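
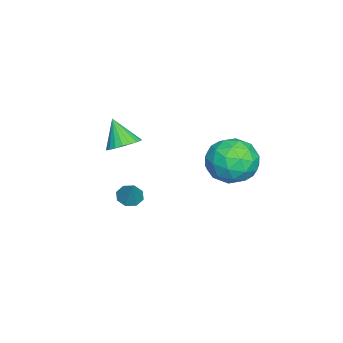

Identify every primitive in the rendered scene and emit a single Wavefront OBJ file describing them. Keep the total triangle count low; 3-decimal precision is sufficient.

v 0.074 -0.338 2.02
v 0.744 -0.207 2.375
v -0.434 -0.942 3.2
v 0.581 0.06 2.441
v 0.329 0.258 2.435
v 0.034 0.353 2.356
v -0.255 0.329 2.219
v -0.486 0.189 2.048
v -0.621 -0.042 1.872
v -0.636 -0.324 1.721
v -0.527 -0.609 1.622
v -0.315 -0.847 1.592
v -0.036 -0.997 1.636
v 0.263 -1.033 1.746
v 0.529 -0.949 1.903
v 0.716 -0.759 2.081
v 0.792 -0.497 2.248
v -1.628 4.681 -0.182
v -0.633 4.044 0.159
v -2.767 3.516 0.961
v -1.772 2.879 1.302
v -1.917 4.04 1.68
v -1.213 4.76 0.973
v -2.187 2.8 0.147
v -1.483 3.52 -0.56
v -0.978 2.881 0.362
v -0.812 3.647 1.31
v -2.588 3.913 -0.19
v -2.422 4.679 0.758
v -1.031 4.465 -0.112
v -2.369 3.095 1.232
v -2.455 3.778 1.454
v -1.87 3.403 1.655
v -1.372 4.886 0.366
v -0.787 4.511 0.567
v -1.541 4.509 1.461
v -2.613 3.049 0.553
v -2.028 2.674 0.754
v -1.53 4.157 -0.535
v -0.945 3.782 -0.334
v -1.859 3.051 -0.341
v -0.649 3.406 0.208
v -1.318 2.721 0.88
v -1.562 2.675 0.201
v -1.148 3.098 -0.214
v -0.551 3.857 0.765
v -1.22 3.172 1.437
v -1.305 3.855 1.659
v -0.892 4.278 1.243
v -0.754 3.173 0.884
v -2.18 4.388 -0.317
v -2.849 3.703 0.355
v -2.508 3.282 -0.123
v -2.095 3.705 -0.539
v -2.082 4.839 0.24
v -2.751 4.154 0.912
v -2.252 4.462 1.334
v -1.838 4.885 0.919
v -2.646 4.387 0.236
v 3.248 0.718 1.218
v 3.605 0.296 1.125
v 3.872 1.022 2.222
v 3.729 0.661 0.937
v 3.571 1.059 0.914
v 3.224 1.257 1.069
v 2.892 1.139 1.312
v 2.768 0.774 1.5
v 2.925 0.376 1.523
v 3.272 0.178 1.367
f 2 1 4
f 2 4 3
f 4 1 5
f 4 5 3
f 5 1 6
f 5 6 3
f 6 1 7
f 6 7 3
f 7 1 8
f 7 8 3
f 8 1 9
f 8 9 3
f 9 1 10
f 9 10 3
f 10 1 11
f 10 11 3
f 11 1 12
f 11 12 3
f 12 1 13
f 12 13 3
f 13 1 14
f 13 14 3
f 14 1 15
f 14 15 3
f 15 1 16
f 15 16 3
f 16 1 17
f 16 17 3
f 17 1 2
f 17 2 3
f 18 55 34
f 55 29 58
f 34 58 23
f 55 58 34
f 18 34 30
f 34 23 35
f 30 35 19
f 34 35 30
f 18 30 39
f 30 19 40
f 39 40 25
f 30 40 39
f 18 39 51
f 39 25 54
f 51 54 28
f 39 54 51
f 18 51 55
f 51 28 59
f 55 59 29
f 51 59 55
f 19 35 46
f 35 23 49
f 46 49 27
f 35 49 46
f 23 58 36
f 58 29 57
f 36 57 22
f 58 57 36
f 29 59 56
f 59 28 52
f 56 52 20
f 59 52 56
f 28 54 53
f 54 25 41
f 53 41 24
f 54 41 53
f 25 40 45
f 40 19 42
f 45 42 26
f 40 42 45
f 21 47 33
f 47 27 48
f 33 48 22
f 47 48 33
f 21 33 31
f 33 22 32
f 31 32 20
f 33 32 31
f 21 31 38
f 31 20 37
f 38 37 24
f 31 37 38
f 21 38 43
f 38 24 44
f 43 44 26
f 38 44 43
f 21 43 47
f 43 26 50
f 47 50 27
f 43 50 47
f 22 48 36
f 48 27 49
f 36 49 23
f 48 49 36
f 20 32 56
f 32 22 57
f 56 57 29
f 32 57 56
f 24 37 53
f 37 20 52
f 53 52 28
f 37 52 53
f 26 44 45
f 44 24 41
f 45 41 25
f 44 41 45
f 27 50 46
f 50 26 42
f 46 42 19
f 50 42 46
f 61 60 63
f 61 63 62
f 63 60 64
f 63 64 62
f 64 60 65
f 64 65 62
f 65 60 66
f 65 66 62
f 66 60 67
f 66 67 62
f 67 60 68
f 67 68 62
f 68 60 69
f 68 69 62
f 69 60 61
f 69 61 62



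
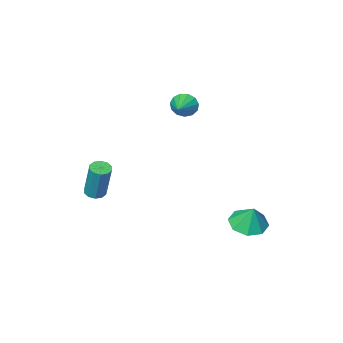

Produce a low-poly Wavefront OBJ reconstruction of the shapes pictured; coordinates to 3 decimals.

v 3.777 -3.985 -4.314
v 4.319 -4.075 -4.292
v 4.346 -3.425 -2.284
v 3.803 -3.335 -2.306
v 4.27 -3.755 -4.395
v 4.296 -3.105 -2.387
v 4.032 -3.523 -4.467
v 4.059 -2.873 -2.46
v 3.697 -3.467 -4.48
v 3.724 -2.817 -2.473
v 3.392 -3.609 -4.43
v 3.419 -2.959 -2.423
v 3.234 -3.895 -4.336
v 3.261 -3.245 -2.328
v 3.284 -4.215 -4.233
v 3.31 -3.565 -2.225
v 3.521 -4.447 -4.16
v 3.548 -3.797 -2.153
v 3.856 -4.503 -4.147
v 3.883 -3.853 -2.14
v 4.161 -4.361 -4.197
v 4.188 -3.711 -2.19
v -0.789 2.401 -4.469
v 0.012 1.884 -4.288
v -0.751 2.879 -3.271
v 0.164 2.558 -4.561
v -0.242 3.139 -4.78
v -0.968 3.288 -4.817
v -1.589 2.918 -4.65
v -1.741 2.244 -4.377
v -1.335 1.663 -4.157
v -0.609 1.514 -4.12
v -0.572 -2.958 0.894
v -0.216 -3.081 0.292
v 0.332 -2.062 1.246
v -0.476 -2.787 0.212
v -0.766 -2.548 0.348
v -0.995 -2.439 0.658
v -1.089 -2.495 1.043
v -1.019 -2.698 1.38
v -0.807 -2.983 1.564
v -0.52 -3.261 1.535
v -0.25 -3.442 1.302
v -0.082 -3.47 0.94
v -0.069 -3.335 0.564
f 2 1 5
f 2 5 3
f 3 5 6
f 3 6 4
f 5 1 7
f 5 7 6
f 6 7 8
f 6 8 4
f 7 1 9
f 7 9 8
f 8 9 10
f 8 10 4
f 9 1 11
f 9 11 10
f 10 11 12
f 10 12 4
f 11 1 13
f 11 13 12
f 12 13 14
f 12 14 4
f 13 1 15
f 13 15 14
f 14 15 16
f 14 16 4
f 15 1 17
f 15 17 16
f 16 17 18
f 16 18 4
f 17 1 19
f 17 19 18
f 18 19 20
f 18 20 4
f 19 1 21
f 19 21 20
f 20 21 22
f 20 22 4
f 21 1 2
f 21 2 22
f 22 2 3
f 22 3 4
f 24 23 26
f 24 26 25
f 26 23 27
f 26 27 25
f 27 23 28
f 27 28 25
f 28 23 29
f 28 29 25
f 29 23 30
f 29 30 25
f 30 23 31
f 30 31 25
f 31 23 32
f 31 32 25
f 32 23 24
f 32 24 25
f 34 33 36
f 34 36 35
f 36 33 37
f 36 37 35
f 37 33 38
f 37 38 35
f 38 33 39
f 38 39 35
f 39 33 40
f 39 40 35
f 40 33 41
f 40 41 35
f 41 33 42
f 41 42 35
f 42 33 43
f 42 43 35
f 43 33 44
f 43 44 35
f 44 33 45
f 44 45 35
f 45 33 34
f 45 34 35



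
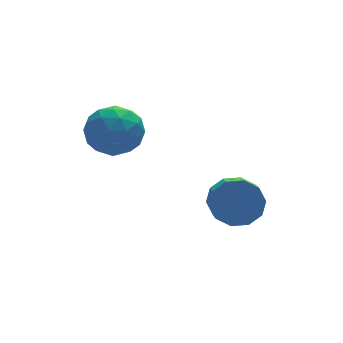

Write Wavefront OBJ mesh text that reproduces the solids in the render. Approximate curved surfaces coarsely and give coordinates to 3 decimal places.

v 3.335 -2.423 -3.872
v 3.733 -2.055 -3.008
v 3.362 -3.169 -2.363
v 2.965 -3.537 -3.228
v 3.13 -1.872 -3.039
v 2.76 -2.987 -2.394
v 2.606 -1.9 -3.388
v 2.235 -3.014 -2.743
v 2.36 -2.127 -3.922
v 1.99 -3.242 -3.277
v 2.487 -2.467 -4.437
v 2.116 -3.582 -3.792
v 2.938 -2.791 -4.737
v 2.567 -3.905 -4.092
v 3.54 -2.973 -4.706
v 3.17 -4.088 -4.061
v 4.065 -2.946 -4.357
v 3.694 -4.06 -3.712
v 4.31 -2.718 -3.823
v 3.94 -3.833 -3.178
v 4.184 -2.378 -3.308
v 3.813 -3.493 -2.663
v -0.664 0.354 -0.871
v -0.083 0.276 0.139
v -1.037 -1.496 -0.799
v -0.456 -1.574 0.211
v -1.473 -1.003 0.165
v -1.242 0.141 0.12
v 0.122 -1.361 -0.78
v 0.353 -0.217 -0.825
v 0.403 -0.783 0.195
v -0.583 -0.562 0.779
v -0.537 -0.658 -1.439
v -1.523 -0.437 -0.855
v -0.341 0.477 -0.372
v -0.779 -1.697 -0.288
v -1.377 -1.362 -0.315
v -1.035 -1.407 0.279
v -1.022 0.398 -0.383
v -0.681 0.352 0.21
v -1.498 -0.4 0.226
v -0.439 -1.572 -0.87
v -0.098 -1.618 -0.277
v -0.085 0.187 -0.939
v 0.257 0.142 -0.345
v 0.378 -0.82 -0.886
v 0.286 -0.191 0.254
v 0.067 -1.278 0.296
v 0.407 -1.153 -0.286
v 0.542 -0.481 -0.312
v -0.294 -0.061 0.597
v -0.513 -1.148 0.64
v -1.11 -0.813 0.613
v -0.975 -0.141 0.586
v -0.008 -0.684 0.63
v -0.607 -0.072 -1.3
v -0.826 -1.159 -1.257
v -0.145 -1.079 -1.246
v -0.01 -0.407 -1.273
v -1.187 0.058 -0.956
v -1.406 -1.029 -0.914
v -1.662 -0.739 -0.348
v -1.527 -0.067 -0.374
v -1.112 -0.536 -1.29
f 2 1 5
f 2 5 3
f 3 5 6
f 3 6 4
f 5 1 7
f 5 7 6
f 6 7 8
f 6 8 4
f 7 1 9
f 7 9 8
f 8 9 10
f 8 10 4
f 9 1 11
f 9 11 10
f 10 11 12
f 10 12 4
f 11 1 13
f 11 13 12
f 12 13 14
f 12 14 4
f 13 1 15
f 13 15 14
f 14 15 16
f 14 16 4
f 15 1 17
f 15 17 16
f 16 17 18
f 16 18 4
f 17 1 19
f 17 19 18
f 18 19 20
f 18 20 4
f 19 1 21
f 19 21 20
f 20 21 22
f 20 22 4
f 21 1 2
f 21 2 22
f 22 2 3
f 22 3 4
f 23 60 39
f 60 34 63
f 39 63 28
f 60 63 39
f 23 39 35
f 39 28 40
f 35 40 24
f 39 40 35
f 23 35 44
f 35 24 45
f 44 45 30
f 35 45 44
f 23 44 56
f 44 30 59
f 56 59 33
f 44 59 56
f 23 56 60
f 56 33 64
f 60 64 34
f 56 64 60
f 24 40 51
f 40 28 54
f 51 54 32
f 40 54 51
f 28 63 41
f 63 34 62
f 41 62 27
f 63 62 41
f 34 64 61
f 64 33 57
f 61 57 25
f 64 57 61
f 33 59 58
f 59 30 46
f 58 46 29
f 59 46 58
f 30 45 50
f 45 24 47
f 50 47 31
f 45 47 50
f 26 52 38
f 52 32 53
f 38 53 27
f 52 53 38
f 26 38 36
f 38 27 37
f 36 37 25
f 38 37 36
f 26 36 43
f 36 25 42
f 43 42 29
f 36 42 43
f 26 43 48
f 43 29 49
f 48 49 31
f 43 49 48
f 26 48 52
f 48 31 55
f 52 55 32
f 48 55 52
f 27 53 41
f 53 32 54
f 41 54 28
f 53 54 41
f 25 37 61
f 37 27 62
f 61 62 34
f 37 62 61
f 29 42 58
f 42 25 57
f 58 57 33
f 42 57 58
f 31 49 50
f 49 29 46
f 50 46 30
f 49 46 50
f 32 55 51
f 55 31 47
f 51 47 24
f 55 47 51



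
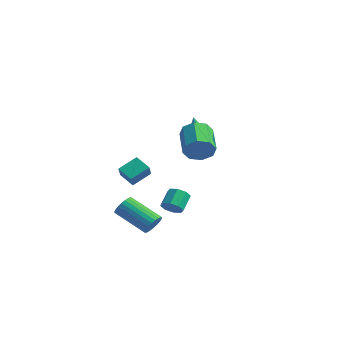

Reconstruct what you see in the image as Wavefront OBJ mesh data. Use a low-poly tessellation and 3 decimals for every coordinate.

v 1.969 -1.049 -0.849
v 2.204 -1.401 -0.33
v 1.886 -0.523 0.409
v 1.651 -0.171 -0.111
v 2.56 -1.097 -0.538
v 2.243 -0.219 0.2
v 2.57 -0.764 -0.929
v 2.253 0.113 -0.19
v 2.228 -0.599 -1.273
v 1.91 0.279 -0.534
v 1.734 -0.697 -1.369
v 1.416 0.181 -0.63
v 1.377 -1.001 -1.16
v 1.06 -0.123 -0.422
v 1.367 -1.333 -0.77
v 1.05 -0.456 -0.031
v 1.71 -1.499 -0.426
v 1.392 -0.621 0.313
v 3.149 -0.128 3.552
v 3.704 0.094 4.251
v 2.345 1.23 4.968
v 1.791 1.008 4.268
v 3.777 0.528 3.702
v 2.418 1.664 4.418
v 3.482 0.578 3.064
v 2.123 1.713 3.781
v 2.992 0.214 2.712
v 1.634 1.35 3.429
v 2.595 -0.35 2.852
v 1.236 0.786 3.569
v 2.522 -0.784 3.402
v 1.163 0.352 4.118
v 2.817 -0.833 4.039
v 1.458 0.302 4.756
v 3.306 -0.47 4.391
v 1.948 0.666 5.108
v 2.884 -3.341 -1.106
v 3.14 -3.046 -0.537
v 1.332 -3.544 0.535
v 1.076 -3.839 -0.034
v 3.014 -2.838 -0.652
v 1.206 -3.335 0.42
v 2.869 -2.706 -0.837
v 1.061 -3.204 0.235
v 2.726 -2.671 -1.062
v 0.918 -3.169 0.01
v 2.607 -2.738 -1.294
v 0.799 -3.236 -0.222
v 2.53 -2.897 -1.497
v 0.722 -3.394 -0.425
v 2.507 -3.123 -1.641
v 0.699 -3.621 -0.569
v 2.541 -3.383 -1.703
v 0.733 -3.881 -0.631
v 2.628 -3.636 -1.675
v 0.82 -4.134 -0.603
v 2.754 -3.845 -1.56
v 0.946 -4.342 -0.488
v 2.899 -3.976 -1.375
v 1.091 -4.474 -0.303
v 3.042 -4.011 -1.15
v 1.234 -4.509 -0.078
v 3.161 -3.944 -0.918
v 1.353 -4.442 0.154
v 3.238 -3.786 -0.715
v 1.43 -4.283 0.357
v 3.261 -3.559 -0.571
v 1.453 -4.057 0.501
v 3.227 -3.299 -0.509
v 1.419 -3.797 0.563
v 0.832 -3.78 2.116
v 1.121 -2.717 2.749
v 1.727 -3.72 1.608
v 2.015 -2.658 2.241
v 1.305 -4.362 2.879
v 1.593 -3.3 3.512
v 2.199 -4.303 2.371
v 2.488 -3.24 3.004
v -0.675 3.839 2.174
v 0.114 3.84 2.434
v -1.225 3.861 3.846
v 0.046 4.177 2.407
v -0.145 4.456 2.34
v -0.429 4.628 2.245
v -0.755 4.664 2.137
v -1.067 4.557 2.036
v -1.311 4.326 1.958
v -1.445 4.011 1.918
v -1.447 3.666 1.922
v -1.314 3.35 1.97
v -1.071 3.12 2.053
v -0.76 3.013 2.157
v -0.434 3.05 2.264
v -0.149 3.223 2.355
v 0.044 3.502 2.415
f 2 1 5
f 2 5 3
f 3 5 6
f 3 6 4
f 5 1 7
f 5 7 6
f 6 7 8
f 6 8 4
f 7 1 9
f 7 9 8
f 8 9 10
f 8 10 4
f 9 1 11
f 9 11 10
f 10 11 12
f 10 12 4
f 11 1 13
f 11 13 12
f 12 13 14
f 12 14 4
f 13 1 15
f 13 15 14
f 14 15 16
f 14 16 4
f 15 1 17
f 15 17 16
f 16 17 18
f 16 18 4
f 17 1 2
f 17 2 18
f 18 2 3
f 18 3 4
f 20 19 23
f 20 23 21
f 21 23 24
f 21 24 22
f 23 19 25
f 23 25 24
f 24 25 26
f 24 26 22
f 25 19 27
f 25 27 26
f 26 27 28
f 26 28 22
f 27 19 29
f 27 29 28
f 28 29 30
f 28 30 22
f 29 19 31
f 29 31 30
f 30 31 32
f 30 32 22
f 31 19 33
f 31 33 32
f 32 33 34
f 32 34 22
f 33 19 35
f 33 35 34
f 34 35 36
f 34 36 22
f 35 19 20
f 35 20 36
f 36 20 21
f 36 21 22
f 38 37 41
f 38 41 39
f 39 41 42
f 39 42 40
f 41 37 43
f 41 43 42
f 42 43 44
f 42 44 40
f 43 37 45
f 43 45 44
f 44 45 46
f 44 46 40
f 45 37 47
f 45 47 46
f 46 47 48
f 46 48 40
f 47 37 49
f 47 49 48
f 48 49 50
f 48 50 40
f 49 37 51
f 49 51 50
f 50 51 52
f 50 52 40
f 51 37 53
f 51 53 52
f 52 53 54
f 52 54 40
f 53 37 55
f 53 55 54
f 54 55 56
f 54 56 40
f 55 37 57
f 55 57 56
f 56 57 58
f 56 58 40
f 57 37 59
f 57 59 58
f 58 59 60
f 58 60 40
f 59 37 61
f 59 61 60
f 60 61 62
f 60 62 40
f 61 37 63
f 61 63 62
f 62 63 64
f 62 64 40
f 63 37 65
f 63 65 64
f 64 65 66
f 64 66 40
f 65 37 67
f 65 67 66
f 66 67 68
f 66 68 40
f 67 37 69
f 67 69 68
f 68 69 70
f 68 70 40
f 69 37 38
f 69 38 70
f 70 38 39
f 70 39 40
f 72 74 71
f 75 72 71
f 71 74 73
f 73 75 71
f 72 78 74
f 76 72 75
f 76 78 72
f 74 78 73
f 77 75 73
f 73 78 77
f 77 76 75
f 78 76 77
f 80 79 82
f 80 82 81
f 82 79 83
f 82 83 81
f 83 79 84
f 83 84 81
f 84 79 85
f 84 85 81
f 85 79 86
f 85 86 81
f 86 79 87
f 86 87 81
f 87 79 88
f 87 88 81
f 88 79 89
f 88 89 81
f 89 79 90
f 89 90 81
f 90 79 91
f 90 91 81
f 91 79 92
f 91 92 81
f 92 79 93
f 92 93 81
f 93 79 94
f 93 94 81
f 94 79 95
f 94 95 81
f 95 79 80
f 95 80 81



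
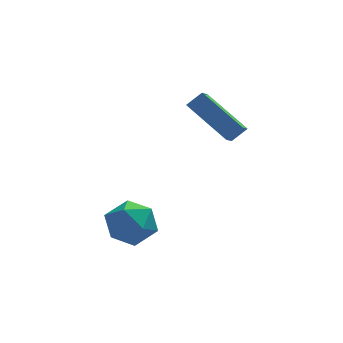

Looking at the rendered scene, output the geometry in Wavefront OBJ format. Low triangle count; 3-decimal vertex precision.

v 1.341 0.708 3.096
v 0.102 2.127 4.212
v 1.674 1.419 2.561
v 0.434 2.838 3.677
v 1.946 0.822 3.623
v 0.706 2.241 4.739
v 2.278 1.533 3.088
v 1.039 2.952 4.204
v -3.212 0.127 -0.108
v -2.581 0.757 -0.722
v -1.979 -1.117 -0.118
v -1.348 -0.487 -0.732
v -1.543 -0.218 0.299
v -2.305 0.551 0.305
v -2.255 -0.911 -1.145
v -3.017 -0.142 -1.139
v -1.989 0.116 -1.363
v -1.55 0.544 -0.471
v -3.01 -0.904 -0.369
v -2.571 -0.476 0.523
f 2 4 1
f 5 2 1
f 1 4 3
f 3 5 1
f 2 8 4
f 6 2 5
f 6 8 2
f 4 8 3
f 7 5 3
f 3 8 7
f 7 6 5
f 8 6 7
f 9 20 14
f 9 14 10
f 9 10 16
f 9 16 19
f 9 19 20
f 10 14 18
f 14 20 13
f 20 19 11
f 19 16 15
f 16 10 17
f 12 18 13
f 12 13 11
f 12 11 15
f 12 15 17
f 12 17 18
f 13 18 14
f 11 13 20
f 15 11 19
f 17 15 16
f 18 17 10



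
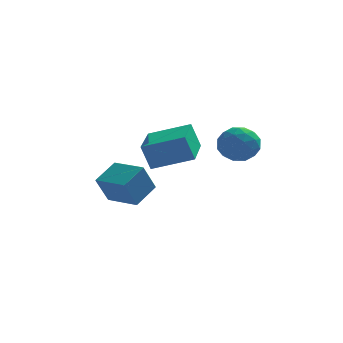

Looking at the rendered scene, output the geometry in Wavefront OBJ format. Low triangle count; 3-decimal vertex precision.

v 0.003 -0.323 0.972
v -0.328 -0.288 1.947
v 0.155 1.541 0.956
v -0.176 1.576 1.931
v 1.456 -0.436 1.469
v 1.125 -0.401 2.444
v 1.608 1.428 1.453
v 1.277 1.463 2.428
v -1.707 3.655 -1.978
v -2.117 3.228 -0.877
v -1.085 4.501 -1.417
v -1.496 4.074 -0.317
v -0.644 2.826 -1.903
v -1.055 2.399 -0.803
v -0.023 3.672 -1.343
v -0.433 3.245 -0.242
v 2.186 2.322 1.368
v 2.657 2.391 0.713
v 3.123 1.629 1.967
v 3.594 1.698 1.312
v 3.434 2.349 1.767
v 2.855 2.777 1.396
v 2.925 1.243 1.284
v 2.346 1.671 0.913
v 3.113 1.725 0.661
v 3.428 2.408 0.959
v 2.352 1.612 1.721
v 2.667 2.295 2.019
v 2.339 2.417 0.988
v 3.441 1.603 1.692
v 3.347 1.985 1.959
v 3.623 2.026 1.574
v 2.456 2.644 1.39
v 2.732 2.685 1.005
v 3.189 2.66 1.624
v 3.048 1.335 1.675
v 3.324 1.376 1.29
v 2.157 1.994 1.106
v 2.433 2.035 0.721
v 2.591 1.36 1.056
v 2.884 2.066 0.572
v 3.435 1.659 0.924
v 3.042 1.391 0.907
v 2.701 1.643 0.69
v 3.069 2.468 0.748
v 3.62 2.061 1.1
v 3.526 2.443 1.367
v 3.186 2.695 1.149
v 3.337 2.076 0.717
v 2.16 1.959 1.58
v 2.711 1.552 1.932
v 2.594 1.325 1.531
v 2.254 1.577 1.313
v 2.345 2.361 1.756
v 2.896 1.954 2.108
v 3.079 2.377 1.99
v 2.738 2.629 1.773
v 2.443 1.944 1.963
f 2 4 1
f 5 2 1
f 1 4 3
f 3 5 1
f 2 8 4
f 6 2 5
f 6 8 2
f 4 8 3
f 7 5 3
f 3 8 7
f 7 6 5
f 8 6 7
f 10 12 9
f 13 10 9
f 9 12 11
f 11 13 9
f 10 16 12
f 14 10 13
f 14 16 10
f 12 16 11
f 15 13 11
f 11 16 15
f 15 14 13
f 16 14 15
f 17 54 33
f 54 28 57
f 33 57 22
f 54 57 33
f 17 33 29
f 33 22 34
f 29 34 18
f 33 34 29
f 17 29 38
f 29 18 39
f 38 39 24
f 29 39 38
f 17 38 50
f 38 24 53
f 50 53 27
f 38 53 50
f 17 50 54
f 50 27 58
f 54 58 28
f 50 58 54
f 18 34 45
f 34 22 48
f 45 48 26
f 34 48 45
f 22 57 35
f 57 28 56
f 35 56 21
f 57 56 35
f 28 58 55
f 58 27 51
f 55 51 19
f 58 51 55
f 27 53 52
f 53 24 40
f 52 40 23
f 53 40 52
f 24 39 44
f 39 18 41
f 44 41 25
f 39 41 44
f 20 46 32
f 46 26 47
f 32 47 21
f 46 47 32
f 20 32 30
f 32 21 31
f 30 31 19
f 32 31 30
f 20 30 37
f 30 19 36
f 37 36 23
f 30 36 37
f 20 37 42
f 37 23 43
f 42 43 25
f 37 43 42
f 20 42 46
f 42 25 49
f 46 49 26
f 42 49 46
f 21 47 35
f 47 26 48
f 35 48 22
f 47 48 35
f 19 31 55
f 31 21 56
f 55 56 28
f 31 56 55
f 23 36 52
f 36 19 51
f 52 51 27
f 36 51 52
f 25 43 44
f 43 23 40
f 44 40 24
f 43 40 44
f 26 49 45
f 49 25 41
f 45 41 18
f 49 41 45



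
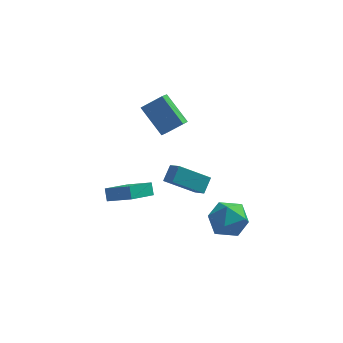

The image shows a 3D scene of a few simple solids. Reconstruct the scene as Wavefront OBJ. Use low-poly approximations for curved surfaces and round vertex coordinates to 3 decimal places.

v -4.245 1.527 -3.797
v -2.854 0.867 -2.986
v -4.384 2.036 -3.144
v -2.994 1.376 -2.333
v -3.106 2.904 -4.627
v -1.716 2.244 -3.816
v -3.246 3.413 -3.974
v -1.855 2.753 -3.163
v 2.626 0.576 -3.639
v 3.138 0.141 -2.572
v 1.702 -1.221 -3.928
v 2.214 -1.656 -2.861
v 1.324 -0.763 -2.815
v 1.895 0.348 -2.636
v 2.945 -1.428 -3.864
v 3.516 -0.317 -3.685
v 3.335 -1.097 -2.71
v 2.334 -0.687 -2.062
v 2.506 -0.393 -4.438
v 1.505 0.017 -3.79
v -1.223 1.331 2.138
v -2.383 2.452 3.483
v -0.993 2.046 1.74
v -2.152 3.167 3.085
v -0.088 1.453 3.015
v -1.247 2.574 4.36
v 0.143 2.168 2.617
v -1.017 3.289 3.962
v 0.604 -0.136 -1.375
v -1.069 -0.416 -0.205
v 0.944 0.626 -0.705
v -0.728 0.345 0.464
v 1.108 -0.845 -0.824
v -0.564 -1.126 0.345
v 1.449 -0.084 -0.155
v -0.224 -0.364 1.015
f 2 4 1
f 5 2 1
f 1 4 3
f 3 5 1
f 2 8 4
f 6 2 5
f 6 8 2
f 4 8 3
f 7 5 3
f 3 8 7
f 7 6 5
f 8 6 7
f 9 20 14
f 9 14 10
f 9 10 16
f 9 16 19
f 9 19 20
f 10 14 18
f 14 20 13
f 20 19 11
f 19 16 15
f 16 10 17
f 12 18 13
f 12 13 11
f 12 11 15
f 12 15 17
f 12 17 18
f 13 18 14
f 11 13 20
f 15 11 19
f 17 15 16
f 18 17 10
f 22 24 21
f 25 22 21
f 21 24 23
f 23 25 21
f 22 28 24
f 26 22 25
f 26 28 22
f 24 28 23
f 27 25 23
f 23 28 27
f 27 26 25
f 28 26 27
f 30 32 29
f 33 30 29
f 29 32 31
f 31 33 29
f 30 36 32
f 34 30 33
f 34 36 30
f 32 36 31
f 35 33 31
f 31 36 35
f 35 34 33
f 36 34 35



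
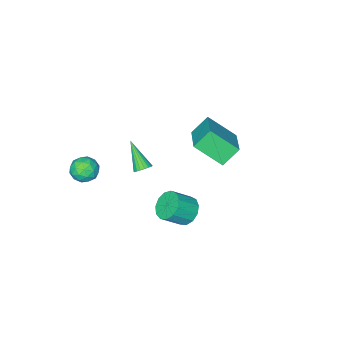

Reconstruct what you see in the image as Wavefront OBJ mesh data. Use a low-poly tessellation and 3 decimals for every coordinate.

v 2.247 -3.637 1.014
v 2.852 -3.6 1.55
v 2.988 -4.38 0.23
v 3.593 -4.343 0.766
v 2.921 -4.758 0.943
v 2.463 -4.299 1.427
v 3.377 -3.681 0.353
v 2.919 -3.222 0.837
v 3.551 -3.627 1.142
v 3.269 -4.292 1.506
v 2.571 -3.688 0.274
v 2.289 -4.353 0.638
v 2.484 -3.553 1.351
v 3.356 -4.427 0.429
v 2.961 -4.671 0.533
v 3.316 -4.649 0.848
v 2.256 -3.964 1.279
v 2.612 -3.942 1.594
v 2.652 -4.623 1.237
v 3.228 -4.038 0.186
v 3.584 -4.016 0.501
v 2.524 -3.331 0.932
v 2.879 -3.309 1.247
v 3.188 -3.357 0.543
v 3.251 -3.547 1.426
v 3.686 -3.984 0.965
v 3.559 -3.595 0.722
v 3.29 -3.325 1.007
v 3.085 -3.938 1.64
v 3.521 -4.375 1.179
v 3.126 -4.619 1.283
v 2.857 -4.349 1.568
v 3.496 -3.954 1.4
v 2.319 -3.605 0.601
v 2.755 -4.042 0.14
v 2.983 -3.631 0.212
v 2.714 -3.361 0.497
v 2.154 -3.996 0.815
v 2.589 -4.433 0.354
v 2.55 -4.655 0.773
v 2.281 -4.385 1.058
v 2.344 -4.026 0.38
v 2.066 2.783 2.181
v 2.507 2.496 1.552
v 3.435 2.131 2.37
v 2.994 2.417 2.999
v 2.632 2.937 1.608
v 3.56 2.572 2.426
v 2.577 3.33 1.846
v 3.505 2.964 2.664
v 2.359 3.548 2.19
v 3.287 3.183 3.008
v 2.049 3.524 2.531
v 2.977 3.158 3.349
v 1.744 3.264 2.762
v 2.672 2.899 3.579
v 1.541 2.851 2.807
v 2.469 2.486 3.625
v 1.505 2.417 2.654
v 2.433 2.052 3.472
v 1.647 2.099 2.351
v 2.575 1.733 3.169
v 1.922 1.997 1.994
v 2.85 1.632 2.812
v 2.243 2.146 1.696
v 3.171 1.78 2.514
v -0.015 -2.937 -0.214
v 0.462 -2.867 -0.047
v -0.265 -4.223 1.034
v 0.342 -2.722 0.079
v 0.152 -2.618 0.148
v -0.071 -2.578 0.144
v -0.283 -2.609 0.07
v -0.443 -2.705 -0.06
v -0.517 -2.846 -0.221
v -0.492 -3.006 -0.381
v -0.373 -3.152 -0.507
v -0.183 -3.255 -0.576
v 0.041 -3.295 -0.572
v 0.253 -3.264 -0.498
v 0.412 -3.169 -0.368
v 0.487 -3.027 -0.207
v -2.364 -1.917 2.093
v -3.241 -1.675 2.994
v -3.2 -0.671 0.944
v -4.077 -0.429 1.844
v -1.103 -0.331 2.896
v -1.98 -0.089 3.796
v -1.939 0.915 1.746
v -2.816 1.157 2.647
f 1 38 17
f 38 12 41
f 17 41 6
f 38 41 17
f 1 17 13
f 17 6 18
f 13 18 2
f 17 18 13
f 1 13 22
f 13 2 23
f 22 23 8
f 13 23 22
f 1 22 34
f 22 8 37
f 34 37 11
f 22 37 34
f 1 34 38
f 34 11 42
f 38 42 12
f 34 42 38
f 2 18 29
f 18 6 32
f 29 32 10
f 18 32 29
f 6 41 19
f 41 12 40
f 19 40 5
f 41 40 19
f 12 42 39
f 42 11 35
f 39 35 3
f 42 35 39
f 11 37 36
f 37 8 24
f 36 24 7
f 37 24 36
f 8 23 28
f 23 2 25
f 28 25 9
f 23 25 28
f 4 30 16
f 30 10 31
f 16 31 5
f 30 31 16
f 4 16 14
f 16 5 15
f 14 15 3
f 16 15 14
f 4 14 21
f 14 3 20
f 21 20 7
f 14 20 21
f 4 21 26
f 21 7 27
f 26 27 9
f 21 27 26
f 4 26 30
f 26 9 33
f 30 33 10
f 26 33 30
f 5 31 19
f 31 10 32
f 19 32 6
f 31 32 19
f 3 15 39
f 15 5 40
f 39 40 12
f 15 40 39
f 7 20 36
f 20 3 35
f 36 35 11
f 20 35 36
f 9 27 28
f 27 7 24
f 28 24 8
f 27 24 28
f 10 33 29
f 33 9 25
f 29 25 2
f 33 25 29
f 44 43 47
f 44 47 45
f 45 47 48
f 45 48 46
f 47 43 49
f 47 49 48
f 48 49 50
f 48 50 46
f 49 43 51
f 49 51 50
f 50 51 52
f 50 52 46
f 51 43 53
f 51 53 52
f 52 53 54
f 52 54 46
f 53 43 55
f 53 55 54
f 54 55 56
f 54 56 46
f 55 43 57
f 55 57 56
f 56 57 58
f 56 58 46
f 57 43 59
f 57 59 58
f 58 59 60
f 58 60 46
f 59 43 61
f 59 61 60
f 60 61 62
f 60 62 46
f 61 43 63
f 61 63 62
f 62 63 64
f 62 64 46
f 63 43 65
f 63 65 64
f 64 65 66
f 64 66 46
f 65 43 44
f 65 44 66
f 66 44 45
f 66 45 46
f 68 67 70
f 68 70 69
f 70 67 71
f 70 71 69
f 71 67 72
f 71 72 69
f 72 67 73
f 72 73 69
f 73 67 74
f 73 74 69
f 74 67 75
f 74 75 69
f 75 67 76
f 75 76 69
f 76 67 77
f 76 77 69
f 77 67 78
f 77 78 69
f 78 67 79
f 78 79 69
f 79 67 80
f 79 80 69
f 80 67 81
f 80 81 69
f 81 67 82
f 81 82 69
f 82 67 68
f 82 68 69
f 84 86 83
f 87 84 83
f 83 86 85
f 85 87 83
f 84 90 86
f 88 84 87
f 88 90 84
f 86 90 85
f 89 87 85
f 85 90 89
f 89 88 87
f 90 88 89



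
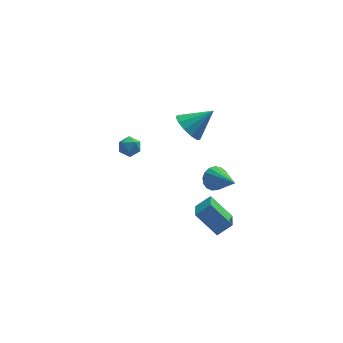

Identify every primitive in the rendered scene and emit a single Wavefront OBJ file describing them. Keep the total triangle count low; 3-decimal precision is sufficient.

v 1.327 -0.443 -3.652
v 1.055 -1.819 -3.093
v 2.225 -0.338 -2.957
v 1.952 -1.714 -2.397
v 2.448 -1.206 -4.983
v 2.175 -2.582 -4.423
v 3.345 -1.101 -4.287
v 3.073 -2.477 -3.728
v 2.958 2.114 -3.705
v 3.414 1.916 -4.394
v 3.782 0.366 -2.655
v 3.66 2.16 -4.181
v 3.746 2.394 -3.858
v 3.65 2.563 -3.501
v 3.396 2.63 -3.19
v 3.041 2.578 -2.998
v 2.668 2.421 -2.967
v 2.36 2.193 -3.105
v 2.19 1.947 -3.381
v 2.195 1.739 -3.731
v 2.375 1.618 -4.075
v 2.689 1.61 -4.334
v 3.064 1.718 -4.449
v 0.926 -0.156 3.325
v 1.561 -0.159 2.501
v 2.394 0.016 4.455
v 1.421 0.401 2.599
v 1.123 0.785 2.927
v 0.763 0.87 3.381
v 0.455 0.629 3.818
v 0.296 0.14 4.098
v 0.338 -0.444 4.132
v 0.566 -0.936 3.911
v 0.909 -1.18 3.503
v 1.257 -1.099 3.039
v 1.5 -0.719 2.665
v -3.1 -1.408 3.8
v -2.474 -1.183 3.567
v -2.706 -2.477 3.833
v -2.08 -2.252 3.6
v -2.296 -2.081 4.248
v -2.54 -1.42 4.228
v -2.64 -2.24 3.172
v -2.884 -1.579 3.152
v -2.19 -1.698 3.179
v -1.978 -1.599 3.844
v -3.202 -2.061 3.556
v -2.99 -1.962 4.221
f 2 4 1
f 5 2 1
f 1 4 3
f 3 5 1
f 2 8 4
f 6 2 5
f 6 8 2
f 4 8 3
f 7 5 3
f 3 8 7
f 7 6 5
f 8 6 7
f 10 9 12
f 10 12 11
f 12 9 13
f 12 13 11
f 13 9 14
f 13 14 11
f 14 9 15
f 14 15 11
f 15 9 16
f 15 16 11
f 16 9 17
f 16 17 11
f 17 9 18
f 17 18 11
f 18 9 19
f 18 19 11
f 19 9 20
f 19 20 11
f 20 9 21
f 20 21 11
f 21 9 22
f 21 22 11
f 22 9 23
f 22 23 11
f 23 9 10
f 23 10 11
f 25 24 27
f 25 27 26
f 27 24 28
f 27 28 26
f 28 24 29
f 28 29 26
f 29 24 30
f 29 30 26
f 30 24 31
f 30 31 26
f 31 24 32
f 31 32 26
f 32 24 33
f 32 33 26
f 33 24 34
f 33 34 26
f 34 24 35
f 34 35 26
f 35 24 36
f 35 36 26
f 36 24 25
f 36 25 26
f 37 48 42
f 37 42 38
f 37 38 44
f 37 44 47
f 37 47 48
f 38 42 46
f 42 48 41
f 48 47 39
f 47 44 43
f 44 38 45
f 40 46 41
f 40 41 39
f 40 39 43
f 40 43 45
f 40 45 46
f 41 46 42
f 39 41 48
f 43 39 47
f 45 43 44
f 46 45 38



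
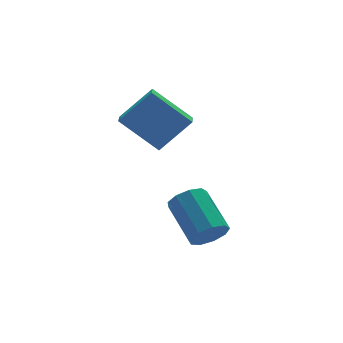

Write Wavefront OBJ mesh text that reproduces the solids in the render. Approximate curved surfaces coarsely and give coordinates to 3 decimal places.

v 0.367 -0.209 -3.296
v 0.708 0.112 -3.894
v 0.694 1.79 -3.003
v 0.353 1.469 -2.404
v 0.192 0.137 -3.949
v 0.178 1.815 -3.058
v -0.243 0 -3.699
v -0.256 1.678 -2.807
v -0.392 -0.234 -3.259
v -0.406 1.443 -2.368
v -0.186 -0.457 -2.837
v -0.2 1.221 -1.945
v 0.279 -0.564 -2.629
v 0.265 1.114 -1.738
v 0.785 -0.504 -2.734
v 0.771 1.174 -1.842
v 1.095 -0.307 -3.101
v 1.081 1.371 -2.209
v 1.065 -0.063 -3.559
v 1.051 1.615 -2.668
v -1.134 3.819 0.656
v 0.068 3.619 1.87
v -0.759 4.513 0.4
v 0.443 4.314 1.614
v -0.063 2.786 -0.574
v 1.139 2.587 0.64
v 0.312 3.481 -0.83
v 1.514 3.281 0.384
f 2 1 5
f 2 5 3
f 3 5 6
f 3 6 4
f 5 1 7
f 5 7 6
f 6 7 8
f 6 8 4
f 7 1 9
f 7 9 8
f 8 9 10
f 8 10 4
f 9 1 11
f 9 11 10
f 10 11 12
f 10 12 4
f 11 1 13
f 11 13 12
f 12 13 14
f 12 14 4
f 13 1 15
f 13 15 14
f 14 15 16
f 14 16 4
f 15 1 17
f 15 17 16
f 16 17 18
f 16 18 4
f 17 1 19
f 17 19 18
f 18 19 20
f 18 20 4
f 19 1 2
f 19 2 20
f 20 2 3
f 20 3 4
f 22 24 21
f 25 22 21
f 21 24 23
f 23 25 21
f 22 28 24
f 26 22 25
f 26 28 22
f 24 28 23
f 27 25 23
f 23 28 27
f 27 26 25
f 28 26 27



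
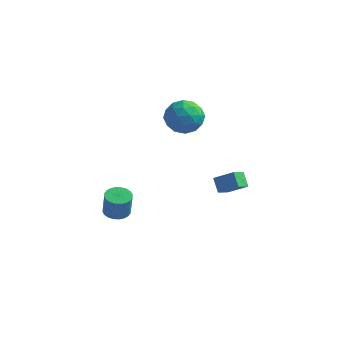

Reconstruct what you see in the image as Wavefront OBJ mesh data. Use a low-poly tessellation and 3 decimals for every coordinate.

v -1.159 2.107 3.942
v -0.172 2.054 3.691
v -1.548 1.246 2.589
v -0.561 1.193 2.338
v -0.909 0.681 3.149
v -0.669 1.213 3.985
v -1.051 2.087 2.295
v -0.811 2.619 3.131
v -0.105 2.042 2.674
v -0.017 1.173 3.201
v -1.703 2.127 3.079
v -1.615 1.258 3.606
v -0.631 2.156 3.935
v -1.089 1.144 2.345
v -1.293 0.843 2.821
v -0.713 0.812 2.674
v -0.924 1.662 4.108
v -0.343 1.631 3.961
v -0.777 0.824 3.642
v -1.377 1.669 2.319
v -0.796 1.638 2.172
v -1.007 2.488 3.606
v -0.427 2.457 3.459
v -0.943 2.476 2.638
v -0.012 2.118 3.19
v -0.24 1.612 2.395
v -0.529 2.137 2.369
v -0.387 2.45 2.861
v 0.04 1.608 3.5
v -0.189 1.101 2.705
v -0.394 0.8 3.181
v -0.252 1.113 3.673
v 0.079 1.6 2.902
v -1.531 2.199 3.575
v -1.76 1.692 2.78
v -1.468 2.187 2.607
v -1.326 2.5 3.099
v -1.48 1.688 3.885
v -1.708 1.182 3.09
v -1.333 0.85 3.419
v -1.191 1.163 3.911
v -1.799 1.7 3.378
v 0.475 2.566 -2.203
v 0.012 2.972 -1.574
v 0.613 3.339 -2.601
v 0.15 3.745 -1.972
v 1.47 2.715 -1.568
v 1.007 3.121 -0.939
v 1.608 3.488 -1.966
v 1.145 3.894 -1.337
v -1.855 -2.981 -0.874
v -1.25 -2.787 -0.951
v -1.04 -2.965 0.258
v -1.645 -3.159 0.334
v -1.364 -2.571 -0.899
v -1.154 -2.749 0.31
v -1.553 -2.417 -0.844
v -1.343 -2.596 0.365
v -1.788 -2.35 -0.793
v -1.578 -2.528 0.416
v -2.033 -2.378 -0.754
v -1.823 -2.556 0.454
v -2.251 -2.498 -0.734
v -2.041 -2.676 0.475
v -2.409 -2.691 -0.735
v -2.199 -2.87 0.473
v -2.482 -2.929 -0.758
v -2.272 -3.108 0.451
v -2.46 -3.175 -0.798
v -2.25 -3.353 0.411
v -2.346 -3.391 -0.85
v -2.136 -3.569 0.359
v -2.157 -3.544 -0.905
v -1.947 -3.723 0.304
v -1.922 -3.612 -0.956
v -1.712 -3.79 0.253
v -1.677 -3.584 -0.994
v -1.467 -3.762 0.214
v -1.459 -3.464 -1.015
v -1.249 -3.642 0.194
v -1.301 -3.27 -1.013
v -1.091 -3.449 0.195
v -1.228 -3.032 -0.991
v -1.018 -3.211 0.218
f 1 38 17
f 38 12 41
f 17 41 6
f 38 41 17
f 1 17 13
f 17 6 18
f 13 18 2
f 17 18 13
f 1 13 22
f 13 2 23
f 22 23 8
f 13 23 22
f 1 22 34
f 22 8 37
f 34 37 11
f 22 37 34
f 1 34 38
f 34 11 42
f 38 42 12
f 34 42 38
f 2 18 29
f 18 6 32
f 29 32 10
f 18 32 29
f 6 41 19
f 41 12 40
f 19 40 5
f 41 40 19
f 12 42 39
f 42 11 35
f 39 35 3
f 42 35 39
f 11 37 36
f 37 8 24
f 36 24 7
f 37 24 36
f 8 23 28
f 23 2 25
f 28 25 9
f 23 25 28
f 4 30 16
f 30 10 31
f 16 31 5
f 30 31 16
f 4 16 14
f 16 5 15
f 14 15 3
f 16 15 14
f 4 14 21
f 14 3 20
f 21 20 7
f 14 20 21
f 4 21 26
f 21 7 27
f 26 27 9
f 21 27 26
f 4 26 30
f 26 9 33
f 30 33 10
f 26 33 30
f 5 31 19
f 31 10 32
f 19 32 6
f 31 32 19
f 3 15 39
f 15 5 40
f 39 40 12
f 15 40 39
f 7 20 36
f 20 3 35
f 36 35 11
f 20 35 36
f 9 27 28
f 27 7 24
f 28 24 8
f 27 24 28
f 10 33 29
f 33 9 25
f 29 25 2
f 33 25 29
f 44 46 43
f 47 44 43
f 43 46 45
f 45 47 43
f 44 50 46
f 48 44 47
f 48 50 44
f 46 50 45
f 49 47 45
f 45 50 49
f 49 48 47
f 50 48 49
f 52 51 55
f 52 55 53
f 53 55 56
f 53 56 54
f 55 51 57
f 55 57 56
f 56 57 58
f 56 58 54
f 57 51 59
f 57 59 58
f 58 59 60
f 58 60 54
f 59 51 61
f 59 61 60
f 60 61 62
f 60 62 54
f 61 51 63
f 61 63 62
f 62 63 64
f 62 64 54
f 63 51 65
f 63 65 64
f 64 65 66
f 64 66 54
f 65 51 67
f 65 67 66
f 66 67 68
f 66 68 54
f 67 51 69
f 67 69 68
f 68 69 70
f 68 70 54
f 69 51 71
f 69 71 70
f 70 71 72
f 70 72 54
f 71 51 73
f 71 73 72
f 72 73 74
f 72 74 54
f 73 51 75
f 73 75 74
f 74 75 76
f 74 76 54
f 75 51 77
f 75 77 76
f 76 77 78
f 76 78 54
f 77 51 79
f 77 79 78
f 78 79 80
f 78 80 54
f 79 51 81
f 79 81 80
f 80 81 82
f 80 82 54
f 81 51 83
f 81 83 82
f 82 83 84
f 82 84 54
f 83 51 52
f 83 52 84
f 84 52 53
f 84 53 54



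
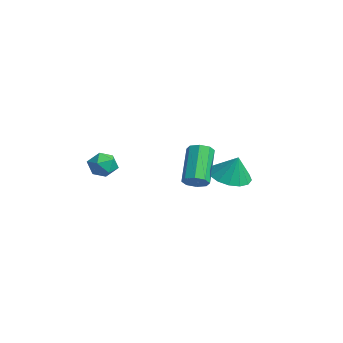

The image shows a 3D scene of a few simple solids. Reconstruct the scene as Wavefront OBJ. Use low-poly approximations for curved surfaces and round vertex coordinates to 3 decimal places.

v 1.933 -0.436 -0.038
v 2.278 -0.629 0.359
v 1.172 0.064 1.655
v 0.827 0.256 1.258
v 2.379 -0.232 0.233
v 1.272 0.461 1.529
v 2.219 0.045 -0.052
v 1.112 0.738 1.245
v 1.891 0.041 -0.329
v 0.785 0.733 0.968
v 1.588 -0.244 -0.435
v 0.482 0.449 0.861
v 1.488 -0.641 -0.309
v 0.381 0.052 0.987
v 1.648 -0.918 -0.025
v 0.541 -0.225 1.272
v 1.975 -0.913 0.252
v 0.869 -0.221 1.549
v -0.365 -3.006 0.995
v 0.28 -3.229 1.027
v -0.6 -3.791 0.253
v 0.045 -4.014 0.285
v -0.373 -4.097 0.82
v -0.227 -3.612 1.278
v -0.093 -3.408 0.002
v 0.053 -2.923 0.46
v 0.448 -3.478 0.413
v 0.275 -3.904 0.919
v -0.595 -3.116 0.361
v -0.768 -3.542 0.867
v 0.668 1.613 -0.414
v 1.461 1.196 -0.62
v 1.052 1.807 0.674
v 1.532 1.655 -0.727
v 1.371 2.102 -0.749
v 1.022 2.419 -0.682
v 0.577 2.52 -0.543
v 0.157 2.377 -0.37
v -0.126 2.03 -0.208
v -0.196 1.572 -0.101
v -0.035 1.124 -0.078
v 0.314 0.807 -0.146
v 0.758 0.707 -0.285
v 1.178 0.849 -0.458
f 2 1 5
f 2 5 3
f 3 5 6
f 3 6 4
f 5 1 7
f 5 7 6
f 6 7 8
f 6 8 4
f 7 1 9
f 7 9 8
f 8 9 10
f 8 10 4
f 9 1 11
f 9 11 10
f 10 11 12
f 10 12 4
f 11 1 13
f 11 13 12
f 12 13 14
f 12 14 4
f 13 1 15
f 13 15 14
f 14 15 16
f 14 16 4
f 15 1 17
f 15 17 16
f 16 17 18
f 16 18 4
f 17 1 2
f 17 2 18
f 18 2 3
f 18 3 4
f 19 30 24
f 19 24 20
f 19 20 26
f 19 26 29
f 19 29 30
f 20 24 28
f 24 30 23
f 30 29 21
f 29 26 25
f 26 20 27
f 22 28 23
f 22 23 21
f 22 21 25
f 22 25 27
f 22 27 28
f 23 28 24
f 21 23 30
f 25 21 29
f 27 25 26
f 28 27 20
f 32 31 34
f 32 34 33
f 34 31 35
f 34 35 33
f 35 31 36
f 35 36 33
f 36 31 37
f 36 37 33
f 37 31 38
f 37 38 33
f 38 31 39
f 38 39 33
f 39 31 40
f 39 40 33
f 40 31 41
f 40 41 33
f 41 31 42
f 41 42 33
f 42 31 43
f 42 43 33
f 43 31 44
f 43 44 33
f 44 31 32
f 44 32 33



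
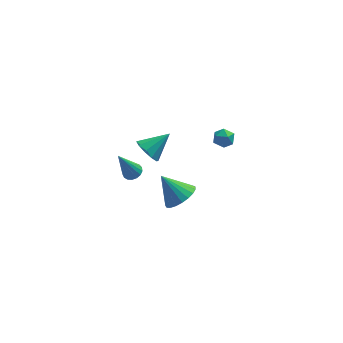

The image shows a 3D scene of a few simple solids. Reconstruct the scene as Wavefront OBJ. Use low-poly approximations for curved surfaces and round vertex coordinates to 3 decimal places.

v -1.532 2.792 -3.117
v -1.135 3.167 -2.892
v -2.308 2.468 -1.203
v -1.356 3.331 -2.954
v -1.618 3.373 -3.053
v -1.859 3.281 -3.166
v -2.026 3.077 -3.269
v -2.08 2.808 -3.336
v -2.008 2.536 -3.353
v -1.828 2.322 -3.316
v -1.579 2.216 -3.233
v -1.32 2.242 -3.124
v -1.11 2.394 -3.013
v -0.996 2.637 -2.926
v -1.005 2.916 -2.882
v 3.267 -0.167 3.547
v 3.529 -0.58 3.132
v 2.651 -0.92 3.908
v 2.913 -1.333 3.493
v 3.259 -1.108 3.984
v 3.64 -0.643 3.761
v 2.54 -0.857 3.279
v 2.921 -0.392 3.056
v 3.08 -1.007 2.967
v 3.524 -1.162 3.402
v 2.656 -0.338 3.638
v 3.1 -0.493 4.073
v 0.646 -3.609 1.678
v 1.252 -3.968 2.33
v -0.306 -2.991 2.902
v 1.405 -3.605 2.265
v 1.427 -3.243 2.099
v 1.313 -2.944 1.86
v 1.085 -2.76 1.59
v 0.78 -2.723 1.334
v 0.453 -2.839 1.138
v 0.158 -3.088 1.035
v -0.052 -3.428 1.044
v -0.141 -3.798 1.161
v -0.094 -4.137 1.369
v 0.08 -4.383 1.629
v 0.353 -4.496 1.898
v 0.676 -4.456 2.129
v 0.994 -4.269 2.281
v -0.667 3.526 -2.038
v -0.194 3.683 -2.776
v 0.607 4.094 -1.102
v -0.483 4.136 -2.659
v -0.841 4.357 -2.305
v -1.133 4.26 -1.849
v -1.247 3.882 -1.466
v -1.139 3.369 -1.301
v -0.851 2.915 -1.418
v -0.492 2.695 -1.772
v -0.2 2.792 -2.228
v -0.086 3.169 -2.611
f 2 1 4
f 2 4 3
f 4 1 5
f 4 5 3
f 5 1 6
f 5 6 3
f 6 1 7
f 6 7 3
f 7 1 8
f 7 8 3
f 8 1 9
f 8 9 3
f 9 1 10
f 9 10 3
f 10 1 11
f 10 11 3
f 11 1 12
f 11 12 3
f 12 1 13
f 12 13 3
f 13 1 14
f 13 14 3
f 14 1 15
f 14 15 3
f 15 1 2
f 15 2 3
f 16 27 21
f 16 21 17
f 16 17 23
f 16 23 26
f 16 26 27
f 17 21 25
f 21 27 20
f 27 26 18
f 26 23 22
f 23 17 24
f 19 25 20
f 19 20 18
f 19 18 22
f 19 22 24
f 19 24 25
f 20 25 21
f 18 20 27
f 22 18 26
f 24 22 23
f 25 24 17
f 29 28 31
f 29 31 30
f 31 28 32
f 31 32 30
f 32 28 33
f 32 33 30
f 33 28 34
f 33 34 30
f 34 28 35
f 34 35 30
f 35 28 36
f 35 36 30
f 36 28 37
f 36 37 30
f 37 28 38
f 37 38 30
f 38 28 39
f 38 39 30
f 39 28 40
f 39 40 30
f 40 28 41
f 40 41 30
f 41 28 42
f 41 42 30
f 42 28 43
f 42 43 30
f 43 28 44
f 43 44 30
f 44 28 29
f 44 29 30
f 46 45 48
f 46 48 47
f 48 45 49
f 48 49 47
f 49 45 50
f 49 50 47
f 50 45 51
f 50 51 47
f 51 45 52
f 51 52 47
f 52 45 53
f 52 53 47
f 53 45 54
f 53 54 47
f 54 45 55
f 54 55 47
f 55 45 56
f 55 56 47
f 56 45 46
f 56 46 47



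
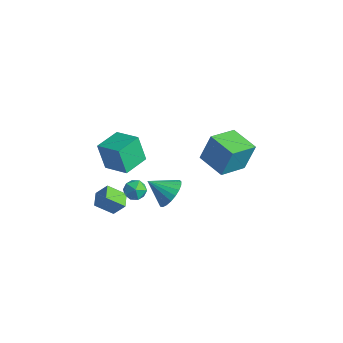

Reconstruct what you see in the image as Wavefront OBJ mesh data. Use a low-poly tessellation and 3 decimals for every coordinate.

v 2.305 -2.075 3.003
v 2.853 -2.826 2.987
v 1.355 -2.785 3.837
v 2.984 -2.638 3.298
v 2.998 -2.351 3.558
v 2.893 -2.017 3.722
v 2.685 -1.693 3.761
v 2.412 -1.435 3.67
v 2.121 -1.288 3.463
v 1.861 -1.277 3.177
v 1.678 -1.403 2.86
v 1.603 -1.646 2.569
v 1.65 -1.963 2.352
v 1.81 -2.299 2.248
v 2.056 -2.597 2.275
v 2.345 -2.804 2.427
v 2.627 -2.885 2.679
v -2.363 -2.492 1.908
v -2.883 -2.568 3.472
v -2.59 -0.948 1.908
v -3.11 -1.025 3.472
v -0.89 -2.275 2.408
v -1.41 -2.352 3.972
v -1.117 -0.732 2.408
v -1.637 -0.808 3.972
v -1.556 -2.569 -0.443
v -2.195 -3.329 0.348
v -1.049 -2.172 0.348
v -1.688 -2.933 1.139
v -0.892 -3.227 -0.539
v -1.531 -3.988 0.252
v -0.385 -2.831 0.252
v -1.024 -3.591 1.043
v -0.962 -1.701 0.43
v -0.609 -1.291 0.913
v -0.571 -2.669 0.967
v -0.218 -2.259 1.45
v -0.943 -2.279 1.452
v -1.185 -1.68 1.121
v 0.005 -2.28 0.759
v -0.237 -1.681 0.428
v -0.011 -1.648 1.116
v -0.597 -1.648 1.545
v -0.583 -2.312 0.335
v -1.169 -2.312 0.764
v -0.443 2.481 0.832
v -0.233 3.076 2.475
v -0.494 4.25 0.197
v -0.284 4.845 1.84
v 1.284 2.455 0.62
v 1.494 3.05 2.263
v 1.233 4.224 -0.015
v 1.443 4.819 1.628
f 2 1 4
f 2 4 3
f 4 1 5
f 4 5 3
f 5 1 6
f 5 6 3
f 6 1 7
f 6 7 3
f 7 1 8
f 7 8 3
f 8 1 9
f 8 9 3
f 9 1 10
f 9 10 3
f 10 1 11
f 10 11 3
f 11 1 12
f 11 12 3
f 12 1 13
f 12 13 3
f 13 1 14
f 13 14 3
f 14 1 15
f 14 15 3
f 15 1 16
f 15 16 3
f 16 1 17
f 16 17 3
f 17 1 2
f 17 2 3
f 19 21 18
f 22 19 18
f 18 21 20
f 20 22 18
f 19 25 21
f 23 19 22
f 23 25 19
f 21 25 20
f 24 22 20
f 20 25 24
f 24 23 22
f 25 23 24
f 27 29 26
f 30 27 26
f 26 29 28
f 28 30 26
f 27 33 29
f 31 27 30
f 31 33 27
f 29 33 28
f 32 30 28
f 28 33 32
f 32 31 30
f 33 31 32
f 34 45 39
f 34 39 35
f 34 35 41
f 34 41 44
f 34 44 45
f 35 39 43
f 39 45 38
f 45 44 36
f 44 41 40
f 41 35 42
f 37 43 38
f 37 38 36
f 37 36 40
f 37 40 42
f 37 42 43
f 38 43 39
f 36 38 45
f 40 36 44
f 42 40 41
f 43 42 35
f 47 49 46
f 50 47 46
f 46 49 48
f 48 50 46
f 47 53 49
f 51 47 50
f 51 53 47
f 49 53 48
f 52 50 48
f 48 53 52
f 52 51 50
f 53 51 52



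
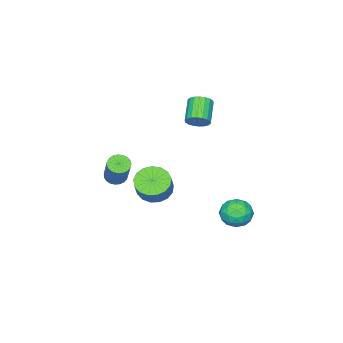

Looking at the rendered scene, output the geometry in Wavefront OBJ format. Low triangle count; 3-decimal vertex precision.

v 0.351 -1.115 -2.128
v 1.076 -1.634 -2.392
v 1.754 -1.223 -1.337
v 1.029 -0.705 -1.072
v 1.148 -1.242 -2.59
v 1.826 -0.831 -1.535
v 1.036 -0.821 -2.683
v 1.715 -0.41 -1.628
v 0.768 -0.468 -2.648
v 1.447 -0.057 -1.593
v 0.405 -0.263 -2.494
v 1.083 0.148 -1.439
v 0.028 -0.253 -2.256
v 0.707 0.158 -1.201
v -0.274 -0.44 -1.989
v 0.405 -0.03 -0.934
v -0.433 -0.783 -1.753
v 0.245 -0.372 -0.698
v -0.412 -1.202 -1.603
v 0.266 -0.791 -0.548
v -0.217 -1.6 -1.574
v 0.461 -1.19 -0.518
v 0.108 -1.888 -1.671
v 0.786 -1.477 -0.615
v 0.489 -1.999 -1.872
v 1.167 -1.588 -0.817
v 0.838 -1.907 -2.133
v 1.517 -1.496 -1.077
v 0.205 1.417 3.519
v 0.612 1.348 3.982
v -0.359 0.754 4.745
v -0.765 0.823 4.281
v 0.501 1.595 4.033
v -0.47 1.002 4.796
v 0.332 1.807 3.983
v -0.639 1.214 4.746
v 0.138 1.942 3.841
v -0.833 1.349 4.604
v -0.043 1.973 3.635
v -1.014 1.379 4.397
v -0.175 1.893 3.405
v -1.146 1.3 4.168
v -0.231 1.719 3.199
v -1.202 1.126 3.962
v -0.201 1.486 3.055
v -1.172 0.892 3.818
v -0.09 1.238 3.004
v -1.061 0.645 3.767
v 0.079 1.026 3.054
v -0.892 0.433 3.817
v 0.273 0.891 3.196
v -0.698 0.298 3.959
v 0.454 0.861 3.403
v -0.517 0.267 4.165
v 0.586 0.94 3.632
v -0.385 0.347 4.395
v 0.642 1.114 3.838
v -0.329 0.521 4.601
v -0.127 4.076 -2.822
v 0.396 3.364 -2.815
v -0.956 3.476 -1.825
v -0.433 2.764 -1.818
v -0.137 3.533 -1.5
v 0.376 3.904 -2.116
v -0.936 2.936 -2.524
v -0.423 3.307 -3.14
v -0.104 2.66 -2.631
v 0.39 3.029 -1.998
v -0.95 3.811 -2.642
v -0.456 4.18 -2.009
v 0.208 3.773 -2.906
v -0.768 3.067 -1.734
v -0.594 3.519 -1.547
v -0.286 3.101 -1.543
v 0.196 4.09 -2.495
v 0.503 3.672 -2.491
v 0.189 3.771 -1.718
v -1.063 3.168 -2.149
v -0.756 2.75 -2.145
v -0.274 3.739 -3.097
v 0.034 3.321 -3.093
v -0.749 3.069 -2.922
v 0.221 2.94 -2.794
v -0.266 2.588 -2.208
v -0.562 2.689 -2.622
v -0.26 2.907 -2.985
v 0.511 3.157 -2.422
v 0.024 2.805 -1.836
v 0.198 3.256 -1.649
v 0.499 3.474 -2.011
v 0.217 2.743 -2.313
v -0.584 4.035 -2.804
v -1.071 3.683 -2.218
v -1.059 3.366 -2.629
v -0.758 3.584 -2.991
v -0.294 4.252 -2.432
v -0.781 3.9 -1.846
v -0.3 3.933 -1.655
v 0.002 4.151 -2.018
v -0.777 4.097 -2.327
v 2.671 -1.608 -0.216
v 3.173 -1.546 -0.5
v 3.951 -0.65 1.073
v 3.449 -0.712 1.356
v 3.057 -1.343 -0.558
v 3.835 -0.447 1.014
v 2.874 -1.186 -0.558
v 3.652 -0.289 1.015
v 2.657 -1.101 -0.498
v 3.434 -0.205 1.075
v 2.441 -1.105 -0.389
v 3.219 -0.208 1.183
v 2.265 -1.195 -0.251
v 3.043 -0.299 1.321
v 2.16 -1.357 -0.107
v 2.938 -0.461 1.466
v 2.143 -1.562 0.019
v 2.921 -0.666 1.591
v 2.217 -1.776 0.104
v 2.995 -0.879 1.676
v 2.37 -1.96 0.133
v 3.148 -1.063 1.706
v 2.575 -2.083 0.102
v 3.352 -1.187 1.675
v 2.796 -2.125 0.016
v 3.574 -1.228 1.589
v 2.996 -2.077 -0.11
v 3.774 -1.18 1.463
v 3.14 -1.948 -0.254
v 3.917 -1.051 1.318
v 3.203 -1.76 -0.392
v 3.98 -0.864 1.18
f 2 1 5
f 2 5 3
f 3 5 6
f 3 6 4
f 5 1 7
f 5 7 6
f 6 7 8
f 6 8 4
f 7 1 9
f 7 9 8
f 8 9 10
f 8 10 4
f 9 1 11
f 9 11 10
f 10 11 12
f 10 12 4
f 11 1 13
f 11 13 12
f 12 13 14
f 12 14 4
f 13 1 15
f 13 15 14
f 14 15 16
f 14 16 4
f 15 1 17
f 15 17 16
f 16 17 18
f 16 18 4
f 17 1 19
f 17 19 18
f 18 19 20
f 18 20 4
f 19 1 21
f 19 21 20
f 20 21 22
f 20 22 4
f 21 1 23
f 21 23 22
f 22 23 24
f 22 24 4
f 23 1 25
f 23 25 24
f 24 25 26
f 24 26 4
f 25 1 27
f 25 27 26
f 26 27 28
f 26 28 4
f 27 1 2
f 27 2 28
f 28 2 3
f 28 3 4
f 30 29 33
f 30 33 31
f 31 33 34
f 31 34 32
f 33 29 35
f 33 35 34
f 34 35 36
f 34 36 32
f 35 29 37
f 35 37 36
f 36 37 38
f 36 38 32
f 37 29 39
f 37 39 38
f 38 39 40
f 38 40 32
f 39 29 41
f 39 41 40
f 40 41 42
f 40 42 32
f 41 29 43
f 41 43 42
f 42 43 44
f 42 44 32
f 43 29 45
f 43 45 44
f 44 45 46
f 44 46 32
f 45 29 47
f 45 47 46
f 46 47 48
f 46 48 32
f 47 29 49
f 47 49 48
f 48 49 50
f 48 50 32
f 49 29 51
f 49 51 50
f 50 51 52
f 50 52 32
f 51 29 53
f 51 53 52
f 52 53 54
f 52 54 32
f 53 29 55
f 53 55 54
f 54 55 56
f 54 56 32
f 55 29 57
f 55 57 56
f 56 57 58
f 56 58 32
f 57 29 30
f 57 30 58
f 58 30 31
f 58 31 32
f 59 96 75
f 96 70 99
f 75 99 64
f 96 99 75
f 59 75 71
f 75 64 76
f 71 76 60
f 75 76 71
f 59 71 80
f 71 60 81
f 80 81 66
f 71 81 80
f 59 80 92
f 80 66 95
f 92 95 69
f 80 95 92
f 59 92 96
f 92 69 100
f 96 100 70
f 92 100 96
f 60 76 87
f 76 64 90
f 87 90 68
f 76 90 87
f 64 99 77
f 99 70 98
f 77 98 63
f 99 98 77
f 70 100 97
f 100 69 93
f 97 93 61
f 100 93 97
f 69 95 94
f 95 66 82
f 94 82 65
f 95 82 94
f 66 81 86
f 81 60 83
f 86 83 67
f 81 83 86
f 62 88 74
f 88 68 89
f 74 89 63
f 88 89 74
f 62 74 72
f 74 63 73
f 72 73 61
f 74 73 72
f 62 72 79
f 72 61 78
f 79 78 65
f 72 78 79
f 62 79 84
f 79 65 85
f 84 85 67
f 79 85 84
f 62 84 88
f 84 67 91
f 88 91 68
f 84 91 88
f 63 89 77
f 89 68 90
f 77 90 64
f 89 90 77
f 61 73 97
f 73 63 98
f 97 98 70
f 73 98 97
f 65 78 94
f 78 61 93
f 94 93 69
f 78 93 94
f 67 85 86
f 85 65 82
f 86 82 66
f 85 82 86
f 68 91 87
f 91 67 83
f 87 83 60
f 91 83 87
f 102 101 105
f 102 105 103
f 103 105 106
f 103 106 104
f 105 101 107
f 105 107 106
f 106 107 108
f 106 108 104
f 107 101 109
f 107 109 108
f 108 109 110
f 108 110 104
f 109 101 111
f 109 111 110
f 110 111 112
f 110 112 104
f 111 101 113
f 111 113 112
f 112 113 114
f 112 114 104
f 113 101 115
f 113 115 114
f 114 115 116
f 114 116 104
f 115 101 117
f 115 117 116
f 116 117 118
f 116 118 104
f 117 101 119
f 117 119 118
f 118 119 120
f 118 120 104
f 119 101 121
f 119 121 120
f 120 121 122
f 120 122 104
f 121 101 123
f 121 123 122
f 122 123 124
f 122 124 104
f 123 101 125
f 123 125 124
f 124 125 126
f 124 126 104
f 125 101 127
f 125 127 126
f 126 127 128
f 126 128 104
f 127 101 129
f 127 129 128
f 128 129 130
f 128 130 104
f 129 101 131
f 129 131 130
f 130 131 132
f 130 132 104
f 131 101 102
f 131 102 132
f 132 102 103
f 132 103 104



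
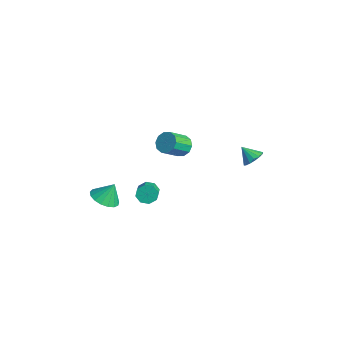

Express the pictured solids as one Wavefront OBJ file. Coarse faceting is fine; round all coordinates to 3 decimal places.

v -1.537 -1.984 -2.724
v -1.203 -2.016 -3.269
v -0.388 -2.489 -2.74
v -0.723 -2.456 -2.196
v -1.121 -1.6 -3.023
v -0.306 -2.073 -2.495
v -1.283 -1.409 -2.602
v -0.468 -1.882 -2.074
v -1.594 -1.554 -2.253
v -0.779 -2.027 -1.724
v -1.872 -1.951 -2.18
v -1.057 -2.424 -1.651
v -1.954 -2.367 -2.425
v -1.139 -2.84 -1.897
v -1.792 -2.558 -2.846
v -0.977 -3.031 -2.318
v -1.481 -2.413 -3.196
v -0.666 -2.886 -2.667
v -2.639 -4.136 -3.32
v -1.754 -4.345 -3.323
v -2.501 -3.564 -2.24
v -1.77 -3.959 -3.525
v -1.986 -3.614 -3.68
v -2.351 -3.388 -3.752
v -2.782 -3.334 -3.726
v -3.181 -3.463 -3.607
v -3.455 -3.746 -3.422
v -3.543 -4.119 -3.214
v -3.423 -4.495 -3.03
v -3.124 -4.789 -2.913
v -2.714 -4.933 -2.889
v -2.286 -4.895 -2.964
v -1.94 -4.683 -3.121
v 0.126 3.689 -0.833
v 0.677 3.49 -0.469
v -0.506 3.271 -0.107
v 0.599 3.817 -0.348
v 0.395 4.11 -0.358
v 0.118 4.29 -0.495
v -0.156 4.309 -0.722
v -0.355 4.162 -0.98
v -0.425 3.888 -1.198
v -0.347 3.561 -1.319
v -0.143 3.268 -1.309
v 0.134 3.088 -1.172
v 0.408 3.069 -0.945
v 0.607 3.216 -0.687
v -2.033 0.343 -0.044
v -1.471 0.694 0.237
v -1.225 -0.412 1.125
v -1.787 -0.763 0.844
v -1.832 0.803 0.472
v -1.586 -0.303 1.361
v -2.271 0.736 0.51
v -2.025 -0.37 1.399
v -2.618 0.519 0.336
v -2.372 -0.587 1.225
v -2.742 0.235 0.017
v -2.496 -0.871 0.906
v -2.595 -0.008 -0.325
v -2.349 -1.114 0.563
v -2.234 -0.117 -0.561
v -1.988 -1.223 0.328
v -1.795 -0.05 -0.599
v -1.549 -1.156 0.29
v -1.448 0.167 -0.425
v -1.202 -0.939 0.464
v -1.324 0.451 -0.106
v -1.078 -0.655 0.783
f 2 1 5
f 2 5 3
f 3 5 6
f 3 6 4
f 5 1 7
f 5 7 6
f 6 7 8
f 6 8 4
f 7 1 9
f 7 9 8
f 8 9 10
f 8 10 4
f 9 1 11
f 9 11 10
f 10 11 12
f 10 12 4
f 11 1 13
f 11 13 12
f 12 13 14
f 12 14 4
f 13 1 15
f 13 15 14
f 14 15 16
f 14 16 4
f 15 1 17
f 15 17 16
f 16 17 18
f 16 18 4
f 17 1 2
f 17 2 18
f 18 2 3
f 18 3 4
f 20 19 22
f 20 22 21
f 22 19 23
f 22 23 21
f 23 19 24
f 23 24 21
f 24 19 25
f 24 25 21
f 25 19 26
f 25 26 21
f 26 19 27
f 26 27 21
f 27 19 28
f 27 28 21
f 28 19 29
f 28 29 21
f 29 19 30
f 29 30 21
f 30 19 31
f 30 31 21
f 31 19 32
f 31 32 21
f 32 19 33
f 32 33 21
f 33 19 20
f 33 20 21
f 35 34 37
f 35 37 36
f 37 34 38
f 37 38 36
f 38 34 39
f 38 39 36
f 39 34 40
f 39 40 36
f 40 34 41
f 40 41 36
f 41 34 42
f 41 42 36
f 42 34 43
f 42 43 36
f 43 34 44
f 43 44 36
f 44 34 45
f 44 45 36
f 45 34 46
f 45 46 36
f 46 34 47
f 46 47 36
f 47 34 35
f 47 35 36
f 49 48 52
f 49 52 50
f 50 52 53
f 50 53 51
f 52 48 54
f 52 54 53
f 53 54 55
f 53 55 51
f 54 48 56
f 54 56 55
f 55 56 57
f 55 57 51
f 56 48 58
f 56 58 57
f 57 58 59
f 57 59 51
f 58 48 60
f 58 60 59
f 59 60 61
f 59 61 51
f 60 48 62
f 60 62 61
f 61 62 63
f 61 63 51
f 62 48 64
f 62 64 63
f 63 64 65
f 63 65 51
f 64 48 66
f 64 66 65
f 65 66 67
f 65 67 51
f 66 48 68
f 66 68 67
f 67 68 69
f 67 69 51
f 68 48 49
f 68 49 69
f 69 49 50
f 69 50 51



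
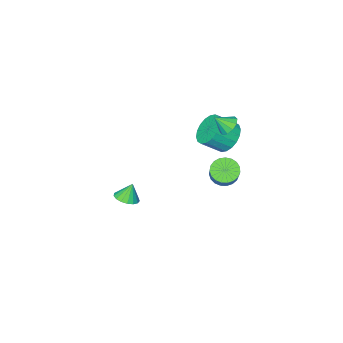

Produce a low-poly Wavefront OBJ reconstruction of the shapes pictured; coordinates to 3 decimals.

v -2.78 0.042 3.182
v -2.357 -0.177 2.656
v -2.12 -0.402 3.898
v -2.223 0.222 2.78
v -2.302 0.552 3.058
v -2.564 0.688 3.383
v -2.908 0.577 3.632
v -3.203 0.261 3.709
v -3.337 -0.138 3.584
v -3.258 -0.468 3.306
v -2.996 -0.603 2.981
v -2.652 -0.492 2.733
v -3.664 -1.095 0.972
v -3.208 -1.615 0.143
v -2.16 -2.124 1.038
v -2.616 -1.605 1.868
v -2.991 -1.186 0.133
v -1.943 -1.695 1.028
v -2.907 -0.739 0.289
v -1.859 -1.249 1.185
v -2.974 -0.363 0.581
v -1.925 -0.873 1.476
v -3.177 -0.132 0.95
v -2.128 -0.641 1.846
v -3.476 -0.091 1.323
v -2.428 -0.601 2.219
v -3.813 -0.25 1.628
v -2.765 -0.759 2.523
v -4.12 -0.576 1.802
v -3.072 -1.085 2.697
v -4.337 -1.005 1.812
v -3.289 -1.514 2.707
v -4.421 -1.451 1.655
v -3.373 -1.961 2.551
v -4.355 -1.827 1.364
v -3.306 -2.337 2.259
v -4.152 -2.059 0.994
v -3.103 -2.568 1.89
v -3.852 -2.099 0.621
v -2.804 -2.609 1.517
v -3.515 -1.941 0.317
v -2.467 -2.45 1.212
v 4.056 -0.043 0.337
v 4.662 0.316 0.564
v 3.664 -0.017 1.343
v 4.44 0.576 0.471
v 4.129 0.694 0.347
v 3.802 0.643 0.221
v 3.534 0.435 0.121
v 3.384 0.117 0.071
v 3.389 -0.237 0.082
v 3.547 -0.546 0.151
v 3.821 -0.74 0.263
v 4.149 -0.775 0.392
v 4.456 -0.642 0.508
v 4.671 -0.371 0.585
v 4.746 -0.025 0.605
v -3.783 -1.582 -2.689
v -3.057 -2.06 -2.72
v -2.35 -1.076 -1.362
v -3.077 -0.598 -1.331
v -2.982 -1.794 -2.953
v -2.275 -0.809 -1.595
v -3.045 -1.49 -3.14
v -2.338 -0.506 -1.782
v -3.236 -1.203 -3.249
v -2.529 -0.218 -1.891
v -3.521 -0.981 -3.261
v -2.815 0.003 -1.903
v -3.852 -0.864 -3.174
v -3.146 0.121 -1.816
v -4.171 -0.87 -3.004
v -3.465 0.115 -1.646
v -4.423 -1 -2.779
v -3.717 -0.015 -1.421
v -4.564 -1.23 -2.538
v -3.858 -0.245 -1.18
v -4.57 -1.521 -2.324
v -3.864 -0.537 -0.966
v -4.441 -1.823 -2.172
v -3.734 -0.838 -0.814
v -4.197 -2.083 -2.11
v -3.49 -1.099 -0.753
v -3.882 -2.257 -2.148
v -3.175 -1.272 -0.791
v -3.55 -2.314 -2.28
v -2.843 -1.329 -0.922
v -3.258 -2.244 -2.482
v -2.551 -1.26 -1.124
f 2 1 4
f 2 4 3
f 4 1 5
f 4 5 3
f 5 1 6
f 5 6 3
f 6 1 7
f 6 7 3
f 7 1 8
f 7 8 3
f 8 1 9
f 8 9 3
f 9 1 10
f 9 10 3
f 10 1 11
f 10 11 3
f 11 1 12
f 11 12 3
f 12 1 2
f 12 2 3
f 14 13 17
f 14 17 15
f 15 17 18
f 15 18 16
f 17 13 19
f 17 19 18
f 18 19 20
f 18 20 16
f 19 13 21
f 19 21 20
f 20 21 22
f 20 22 16
f 21 13 23
f 21 23 22
f 22 23 24
f 22 24 16
f 23 13 25
f 23 25 24
f 24 25 26
f 24 26 16
f 25 13 27
f 25 27 26
f 26 27 28
f 26 28 16
f 27 13 29
f 27 29 28
f 28 29 30
f 28 30 16
f 29 13 31
f 29 31 30
f 30 31 32
f 30 32 16
f 31 13 33
f 31 33 32
f 32 33 34
f 32 34 16
f 33 13 35
f 33 35 34
f 34 35 36
f 34 36 16
f 35 13 37
f 35 37 36
f 36 37 38
f 36 38 16
f 37 13 39
f 37 39 38
f 38 39 40
f 38 40 16
f 39 13 41
f 39 41 40
f 40 41 42
f 40 42 16
f 41 13 14
f 41 14 42
f 42 14 15
f 42 15 16
f 44 43 46
f 44 46 45
f 46 43 47
f 46 47 45
f 47 43 48
f 47 48 45
f 48 43 49
f 48 49 45
f 49 43 50
f 49 50 45
f 50 43 51
f 50 51 45
f 51 43 52
f 51 52 45
f 52 43 53
f 52 53 45
f 53 43 54
f 53 54 45
f 54 43 55
f 54 55 45
f 55 43 56
f 55 56 45
f 56 43 57
f 56 57 45
f 57 43 44
f 57 44 45
f 59 58 62
f 59 62 60
f 60 62 63
f 60 63 61
f 62 58 64
f 62 64 63
f 63 64 65
f 63 65 61
f 64 58 66
f 64 66 65
f 65 66 67
f 65 67 61
f 66 58 68
f 66 68 67
f 67 68 69
f 67 69 61
f 68 58 70
f 68 70 69
f 69 70 71
f 69 71 61
f 70 58 72
f 70 72 71
f 71 72 73
f 71 73 61
f 72 58 74
f 72 74 73
f 73 74 75
f 73 75 61
f 74 58 76
f 74 76 75
f 75 76 77
f 75 77 61
f 76 58 78
f 76 78 77
f 77 78 79
f 77 79 61
f 78 58 80
f 78 80 79
f 79 80 81
f 79 81 61
f 80 58 82
f 80 82 81
f 81 82 83
f 81 83 61
f 82 58 84
f 82 84 83
f 83 84 85
f 83 85 61
f 84 58 86
f 84 86 85
f 85 86 87
f 85 87 61
f 86 58 88
f 86 88 87
f 87 88 89
f 87 89 61
f 88 58 59
f 88 59 89
f 89 59 60
f 89 60 61



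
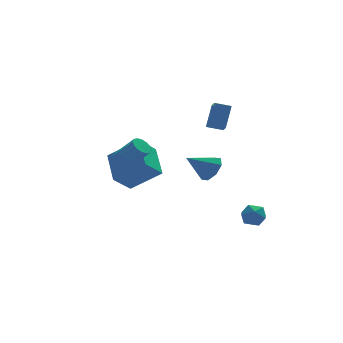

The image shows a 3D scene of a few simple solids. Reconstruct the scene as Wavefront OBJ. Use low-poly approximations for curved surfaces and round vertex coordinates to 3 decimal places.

v 3.798 2.964 2.066
v 3.707 2.283 2.495
v 2.9 3.237 2.308
v 2.808 2.556 2.736
v 4.372 3.704 3.364
v 4.28 3.023 3.792
v 3.473 3.977 3.605
v 3.382 3.296 4.034
v -3.745 -3.535 3.286
v -3.257 -3.281 3.074
v -2.346 -3.991 4.322
v -2.835 -4.245 4.534
v -3.371 -3.079 3.273
v -2.461 -3.789 4.521
v -3.586 -2.999 3.475
v -2.676 -3.709 4.723
v -3.843 -3.063 3.626
v -2.933 -3.773 4.874
v -4.075 -3.253 3.687
v -3.164 -3.964 4.934
v -4.217 -3.519 3.64
v -3.307 -4.229 4.887
v -4.234 -3.789 3.498
v -3.323 -4.499 4.746
v -4.119 -3.991 3.299
v -3.209 -4.701 4.547
v -3.904 -4.071 3.097
v -2.994 -4.781 4.345
v -3.647 -4.007 2.946
v -2.737 -4.717 4.194
v -3.416 -3.816 2.886
v -2.505 -4.527 4.133
v -3.273 -3.551 2.933
v -2.363 -4.261 4.18
v 1.339 -2.465 1.666
v 1.842 -2.494 2.376
v 0.001 -2.455 2.614
v 1.71 -1.871 2.183
v 1.361 -1.596 1.687
v 0.999 -1.83 1.179
v 0.837 -2.436 0.956
v 0.969 -3.059 1.15
v 1.318 -3.335 1.645
v 1.679 -3.101 2.153
v -1.923 1.291 -0.945
v -2.968 0.892 0.024
v -1.728 3.18 0.043
v -2.774 2.781 1.011
v -0.406 0.459 0.349
v -1.452 0.06 1.317
v -0.212 2.348 1.336
v -1.257 1.949 2.305
v 3.48 -2.181 -1.354
v 4.003 -1.79 -1.796
v 3.377 -3.07 -2.264
v 3.9 -2.679 -2.706
v 4.133 -3.035 -2.042
v 4.197 -2.485 -1.48
v 3.183 -2.375 -2.58
v 3.247 -1.825 -2.018
v 3.819 -1.909 -2.554
v 4.406 -2.317 -2.221
v 2.974 -2.543 -1.839
v 3.561 -2.951 -1.506
f 2 4 1
f 5 2 1
f 1 4 3
f 3 5 1
f 2 8 4
f 6 2 5
f 6 8 2
f 4 8 3
f 7 5 3
f 3 8 7
f 7 6 5
f 8 6 7
f 10 9 13
f 10 13 11
f 11 13 14
f 11 14 12
f 13 9 15
f 13 15 14
f 14 15 16
f 14 16 12
f 15 9 17
f 15 17 16
f 16 17 18
f 16 18 12
f 17 9 19
f 17 19 18
f 18 19 20
f 18 20 12
f 19 9 21
f 19 21 20
f 20 21 22
f 20 22 12
f 21 9 23
f 21 23 22
f 22 23 24
f 22 24 12
f 23 9 25
f 23 25 24
f 24 25 26
f 24 26 12
f 25 9 27
f 25 27 26
f 26 27 28
f 26 28 12
f 27 9 29
f 27 29 28
f 28 29 30
f 28 30 12
f 29 9 31
f 29 31 30
f 30 31 32
f 30 32 12
f 31 9 33
f 31 33 32
f 32 33 34
f 32 34 12
f 33 9 10
f 33 10 34
f 34 10 11
f 34 11 12
f 36 35 38
f 36 38 37
f 38 35 39
f 38 39 37
f 39 35 40
f 39 40 37
f 40 35 41
f 40 41 37
f 41 35 42
f 41 42 37
f 42 35 43
f 42 43 37
f 43 35 44
f 43 44 37
f 44 35 36
f 44 36 37
f 46 48 45
f 49 46 45
f 45 48 47
f 47 49 45
f 46 52 48
f 50 46 49
f 50 52 46
f 48 52 47
f 51 49 47
f 47 52 51
f 51 50 49
f 52 50 51
f 53 64 58
f 53 58 54
f 53 54 60
f 53 60 63
f 53 63 64
f 54 58 62
f 58 64 57
f 64 63 55
f 63 60 59
f 60 54 61
f 56 62 57
f 56 57 55
f 56 55 59
f 56 59 61
f 56 61 62
f 57 62 58
f 55 57 64
f 59 55 63
f 61 59 60
f 62 61 54



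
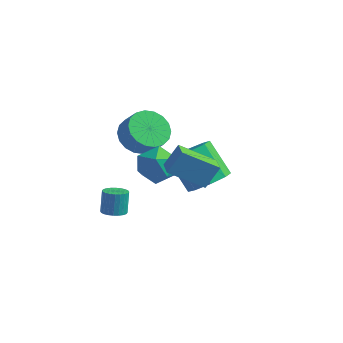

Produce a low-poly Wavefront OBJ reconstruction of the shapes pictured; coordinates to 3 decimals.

v -1.594 0.209 0.68
v -1.226 0.617 1.477
v -1.514 -1.197 1.363
v -1.146 -0.789 2.16
v -2.068 -0.627 1.915
v -2.117 0.241 1.493
v -0.623 -0.821 1.347
v -0.672 0.047 0.925
v -0.626 -0.02 1.889
v -1.519 0.1 2.24
v -1.221 -0.68 0.6
v -2.114 -0.56 0.951
v -3.18 1.29 1.483
v -2.471 1.15 0.866
v -1.832 0.97 1.64
v -2.54 1.11 2.257
v -2.448 1.565 0.943
v -1.809 1.385 1.717
v -2.57 1.925 1.127
v -1.931 1.746 1.901
v -2.813 2.16 1.381
v -2.173 1.981 2.156
v -3.128 2.222 1.656
v -2.489 2.043 2.43
v -3.453 2.1 1.896
v -2.814 1.921 2.671
v -3.725 1.817 2.055
v -3.086 1.638 2.829
v -3.888 1.43 2.1
v -3.249 1.25 2.874
v -3.911 1.015 2.023
v -3.272 0.835 2.797
v -3.789 0.654 1.839
v -3.15 0.475 2.613
v -3.547 0.419 1.584
v -2.907 0.24 2.359
v -3.231 0.357 1.31
v -2.592 0.178 2.084
v -2.906 0.479 1.069
v -2.267 0.3 1.844
v -2.634 0.762 0.911
v -1.995 0.583 1.685
v -3.655 0.076 -2.644
v -3.173 0.339 -2.677
v -3.303 0.706 -1.67
v -3.785 0.444 -1.636
v -3.308 0.489 -2.749
v -3.437 0.856 -1.742
v -3.495 0.577 -2.806
v -3.625 0.944 -1.798
v -3.707 0.589 -2.837
v -3.837 0.956 -1.83
v -3.911 0.522 -2.839
v -4.041 0.889 -1.832
v -4.076 0.388 -2.811
v -4.206 0.755 -1.804
v -4.177 0.206 -2.758
v -4.307 0.573 -1.751
v -4.199 0.005 -2.687
v -4.328 0.372 -1.68
v -4.137 -0.186 -2.61
v -4.267 0.181 -1.603
v -4.003 -0.336 -2.538
v -4.132 0.031 -1.531
v -3.815 -0.424 -2.482
v -3.945 -0.057 -1.474
v -3.603 -0.436 -2.45
v -3.733 -0.069 -1.443
v -3.399 -0.369 -2.448
v -3.529 -0.002 -1.441
v -3.234 -0.235 -2.476
v -3.364 0.132 -1.469
v -3.133 -0.053 -2.529
v -3.263 0.314 -1.522
v -3.112 0.148 -2.6
v -3.241 0.515 -1.593
v -0.809 2.932 -1.608
v -0.371 2.238 -1.054
v -1.554 2.574 0.302
v -1.991 3.268 -0.252
v -0.064 2.924 -0.956
v -1.246 3.26 0.4
v -0.193 3.614 -1.24
v -1.375 3.95 0.116
v -0.683 3.905 -1.739
v -1.865 4.241 -0.384
v -1.246 3.626 -2.162
v -2.429 3.962 -0.806
v -1.554 2.94 -2.26
v -2.736 3.276 -0.904
v -1.425 2.25 -1.976
v -2.607 2.586 -0.62
v -0.935 1.959 -1.476
v -2.117 2.295 -0.121
v 1.474 -1.556 2.03
v 0.231 -2.28 2.917
v 0.92 -0.867 1.815
v -0.323 -1.591 2.702
v 1.803 -1.009 2.938
v 0.56 -1.733 3.825
v 1.249 -0.32 2.723
v 0.006 -1.044 3.61
f 1 12 6
f 1 6 2
f 1 2 8
f 1 8 11
f 1 11 12
f 2 6 10
f 6 12 5
f 12 11 3
f 11 8 7
f 8 2 9
f 4 10 5
f 4 5 3
f 4 3 7
f 4 7 9
f 4 9 10
f 5 10 6
f 3 5 12
f 7 3 11
f 9 7 8
f 10 9 2
f 14 13 17
f 14 17 15
f 15 17 18
f 15 18 16
f 17 13 19
f 17 19 18
f 18 19 20
f 18 20 16
f 19 13 21
f 19 21 20
f 20 21 22
f 20 22 16
f 21 13 23
f 21 23 22
f 22 23 24
f 22 24 16
f 23 13 25
f 23 25 24
f 24 25 26
f 24 26 16
f 25 13 27
f 25 27 26
f 26 27 28
f 26 28 16
f 27 13 29
f 27 29 28
f 28 29 30
f 28 30 16
f 29 13 31
f 29 31 30
f 30 31 32
f 30 32 16
f 31 13 33
f 31 33 32
f 32 33 34
f 32 34 16
f 33 13 35
f 33 35 34
f 34 35 36
f 34 36 16
f 35 13 37
f 35 37 36
f 36 37 38
f 36 38 16
f 37 13 39
f 37 39 38
f 38 39 40
f 38 40 16
f 39 13 41
f 39 41 40
f 40 41 42
f 40 42 16
f 41 13 14
f 41 14 42
f 42 14 15
f 42 15 16
f 44 43 47
f 44 47 45
f 45 47 48
f 45 48 46
f 47 43 49
f 47 49 48
f 48 49 50
f 48 50 46
f 49 43 51
f 49 51 50
f 50 51 52
f 50 52 46
f 51 43 53
f 51 53 52
f 52 53 54
f 52 54 46
f 53 43 55
f 53 55 54
f 54 55 56
f 54 56 46
f 55 43 57
f 55 57 56
f 56 57 58
f 56 58 46
f 57 43 59
f 57 59 58
f 58 59 60
f 58 60 46
f 59 43 61
f 59 61 60
f 60 61 62
f 60 62 46
f 61 43 63
f 61 63 62
f 62 63 64
f 62 64 46
f 63 43 65
f 63 65 64
f 64 65 66
f 64 66 46
f 65 43 67
f 65 67 66
f 66 67 68
f 66 68 46
f 67 43 69
f 67 69 68
f 68 69 70
f 68 70 46
f 69 43 71
f 69 71 70
f 70 71 72
f 70 72 46
f 71 43 73
f 71 73 72
f 72 73 74
f 72 74 46
f 73 43 75
f 73 75 74
f 74 75 76
f 74 76 46
f 75 43 44
f 75 44 76
f 76 44 45
f 76 45 46
f 78 77 81
f 78 81 79
f 79 81 82
f 79 82 80
f 81 77 83
f 81 83 82
f 82 83 84
f 82 84 80
f 83 77 85
f 83 85 84
f 84 85 86
f 84 86 80
f 85 77 87
f 85 87 86
f 86 87 88
f 86 88 80
f 87 77 89
f 87 89 88
f 88 89 90
f 88 90 80
f 89 77 91
f 89 91 90
f 90 91 92
f 90 92 80
f 91 77 93
f 91 93 92
f 92 93 94
f 92 94 80
f 93 77 78
f 93 78 94
f 94 78 79
f 94 79 80
f 96 98 95
f 99 96 95
f 95 98 97
f 97 99 95
f 96 102 98
f 100 96 99
f 100 102 96
f 98 102 97
f 101 99 97
f 97 102 101
f 101 100 99
f 102 100 101

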